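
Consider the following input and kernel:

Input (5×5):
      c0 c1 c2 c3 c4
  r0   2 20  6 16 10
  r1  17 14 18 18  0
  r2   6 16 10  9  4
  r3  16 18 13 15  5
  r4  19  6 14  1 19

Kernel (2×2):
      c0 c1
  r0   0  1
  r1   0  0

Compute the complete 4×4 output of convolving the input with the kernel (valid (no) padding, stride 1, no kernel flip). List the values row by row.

20 6 16 10
14 18 18 0
16 10 9 4
18 13 15 5

Output[0,0]: The receptive field on the input at this output position is [2 20 / 17 14]. Elementwise product with the kernel and sum: 20·1.
Output[0,1]: The receptive field on the input at this output position is [20 6 / 14 18]. Elementwise product with the kernel and sum: 6·1.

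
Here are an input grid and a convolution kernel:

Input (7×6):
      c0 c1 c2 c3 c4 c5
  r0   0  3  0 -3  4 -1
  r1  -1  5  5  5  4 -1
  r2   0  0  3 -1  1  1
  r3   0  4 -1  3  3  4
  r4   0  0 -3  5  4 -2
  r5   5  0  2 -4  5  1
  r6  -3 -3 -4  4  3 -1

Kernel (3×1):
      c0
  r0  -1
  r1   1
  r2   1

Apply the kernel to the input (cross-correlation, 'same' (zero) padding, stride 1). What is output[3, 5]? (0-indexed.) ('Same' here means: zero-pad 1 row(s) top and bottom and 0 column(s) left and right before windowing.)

The receptive field on the zero-padded input at this output position is [1 / 4 / -2]. Elementwise product with the kernel and sum: 1·-1 + 4·1 + -2·1.

1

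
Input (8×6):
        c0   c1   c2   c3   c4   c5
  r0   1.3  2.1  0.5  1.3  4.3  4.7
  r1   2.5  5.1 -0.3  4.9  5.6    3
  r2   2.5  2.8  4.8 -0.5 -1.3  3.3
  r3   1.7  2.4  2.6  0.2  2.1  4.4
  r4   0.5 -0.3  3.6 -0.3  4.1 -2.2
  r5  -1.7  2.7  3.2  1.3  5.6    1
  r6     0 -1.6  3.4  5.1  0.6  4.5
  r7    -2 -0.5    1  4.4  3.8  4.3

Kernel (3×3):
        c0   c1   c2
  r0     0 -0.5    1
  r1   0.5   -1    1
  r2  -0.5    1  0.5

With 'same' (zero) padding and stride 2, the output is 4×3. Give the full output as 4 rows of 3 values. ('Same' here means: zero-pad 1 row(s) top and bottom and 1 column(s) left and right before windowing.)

5.85 1.45 5.7
7.05 2.65 8.75
0.4 -2.65 2.35
-0.3 4.05 8.4

Output[0,0]: The receptive field on the zero-padded input at this output position is [0 0 0 / 0 1.3 2.1 / 0 2.5 5.1]. Elementwise product with the kernel and sum: 0·-0.5 + 0·1 + 0·0.5 + 1.3·-1 + 2.1·1 + 0·-0.5 + 2.5·1 + 5.1·0.5.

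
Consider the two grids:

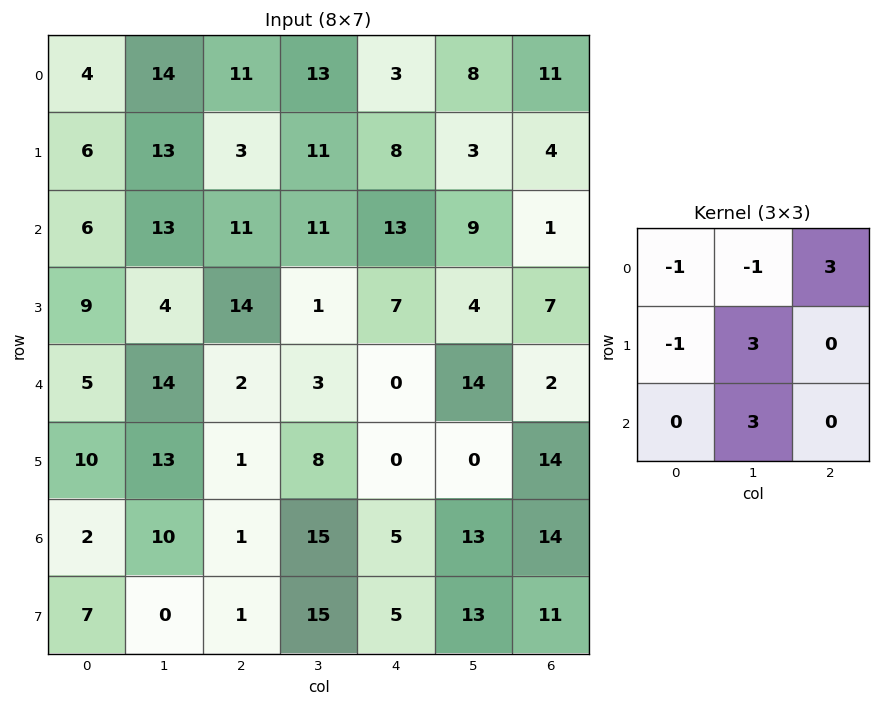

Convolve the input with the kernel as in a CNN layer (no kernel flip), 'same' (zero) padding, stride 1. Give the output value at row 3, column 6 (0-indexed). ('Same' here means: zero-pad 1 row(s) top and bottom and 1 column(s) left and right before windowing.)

The receptive field on the zero-padded input at this output position is [9 1 0 / 4 7 0 / 14 2 0]. Elementwise product with the kernel and sum: 9·-1 + 1·-1 + 0·3 + 4·-1 + 7·3 + 2·3.

13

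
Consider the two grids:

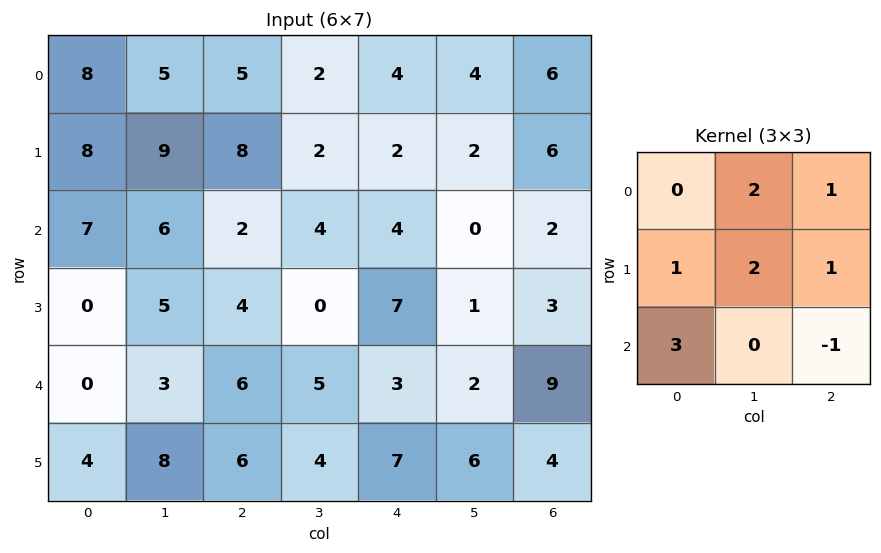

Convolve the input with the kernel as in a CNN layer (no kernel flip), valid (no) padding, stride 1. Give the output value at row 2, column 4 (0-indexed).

The receptive field on the input at this output position is [4 0 2 / 7 1 3 / 3 2 9]. Elementwise product with the kernel and sum: 0·2 + 2·1 + 7·1 + 1·2 + 3·1 + 3·3 + 9·-1.

14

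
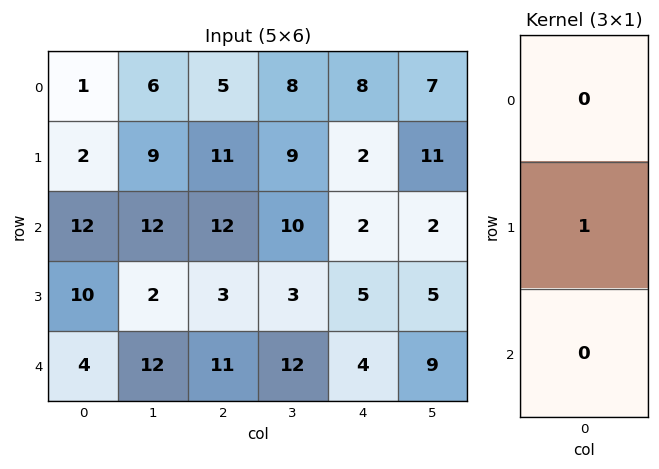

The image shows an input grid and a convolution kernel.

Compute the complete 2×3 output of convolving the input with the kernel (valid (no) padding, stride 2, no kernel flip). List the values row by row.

Output[0,0]: The receptive field on the input at this output position is [1 / 2 / 12]. Elementwise product with the kernel and sum: 2·1.

2 11 2
10 3 5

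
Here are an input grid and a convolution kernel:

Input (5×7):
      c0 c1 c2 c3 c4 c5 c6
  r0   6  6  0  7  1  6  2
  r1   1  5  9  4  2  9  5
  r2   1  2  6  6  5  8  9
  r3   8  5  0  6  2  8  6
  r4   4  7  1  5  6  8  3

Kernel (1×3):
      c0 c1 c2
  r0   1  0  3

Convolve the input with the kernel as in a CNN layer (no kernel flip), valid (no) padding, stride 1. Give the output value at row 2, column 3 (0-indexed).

30

The receptive field on the input at this output position is [6 5 8]. Elementwise product with the kernel and sum: 6·1 + 8·3.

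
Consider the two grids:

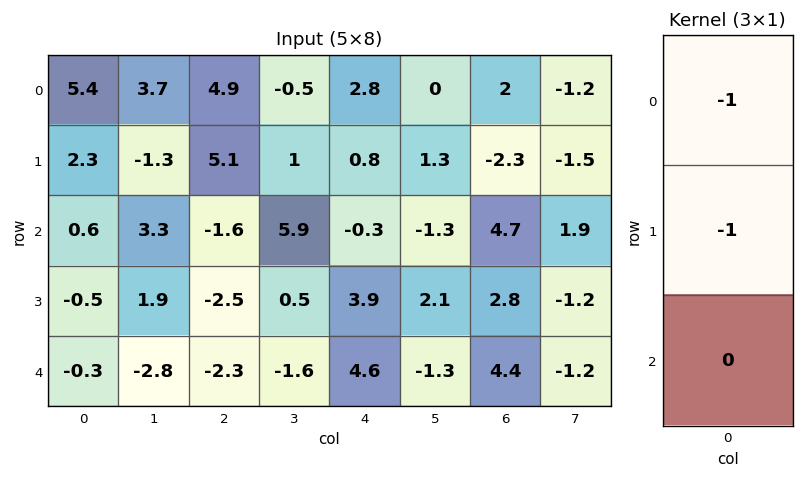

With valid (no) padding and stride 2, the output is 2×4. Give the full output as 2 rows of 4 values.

Output[0,0]: The receptive field on the input at this output position is [5.4 / 2.3 / 0.6]. Elementwise product with the kernel and sum: 5.4·-1 + 2.3·-1.

-7.7 -10 -3.6 0.3
-0.1 4.1 -3.6 -7.5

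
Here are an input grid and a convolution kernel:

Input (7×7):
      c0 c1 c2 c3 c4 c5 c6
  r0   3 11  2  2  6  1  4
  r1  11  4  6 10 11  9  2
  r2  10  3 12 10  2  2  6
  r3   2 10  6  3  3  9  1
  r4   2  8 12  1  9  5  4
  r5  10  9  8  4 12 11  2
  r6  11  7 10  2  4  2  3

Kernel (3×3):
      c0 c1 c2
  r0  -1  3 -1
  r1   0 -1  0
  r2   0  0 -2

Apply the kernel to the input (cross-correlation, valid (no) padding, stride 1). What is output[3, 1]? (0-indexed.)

-15

The receptive field on the input at this output position is [10 6 3 / 8 12 1 / 9 8 4]. Elementwise product with the kernel and sum: 10·-1 + 6·3 + 3·-1 + 12·-1 + 4·-2.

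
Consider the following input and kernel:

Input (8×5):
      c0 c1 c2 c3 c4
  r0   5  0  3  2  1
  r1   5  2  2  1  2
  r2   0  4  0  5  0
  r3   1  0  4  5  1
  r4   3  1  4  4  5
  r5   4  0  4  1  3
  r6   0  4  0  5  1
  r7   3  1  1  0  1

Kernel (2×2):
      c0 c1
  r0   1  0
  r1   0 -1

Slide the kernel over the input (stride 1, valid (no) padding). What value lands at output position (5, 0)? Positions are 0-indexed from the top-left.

The receptive field on the input at this output position is [4 0 / 0 4]. Elementwise product with the kernel and sum: 4·1 + 4·-1.

0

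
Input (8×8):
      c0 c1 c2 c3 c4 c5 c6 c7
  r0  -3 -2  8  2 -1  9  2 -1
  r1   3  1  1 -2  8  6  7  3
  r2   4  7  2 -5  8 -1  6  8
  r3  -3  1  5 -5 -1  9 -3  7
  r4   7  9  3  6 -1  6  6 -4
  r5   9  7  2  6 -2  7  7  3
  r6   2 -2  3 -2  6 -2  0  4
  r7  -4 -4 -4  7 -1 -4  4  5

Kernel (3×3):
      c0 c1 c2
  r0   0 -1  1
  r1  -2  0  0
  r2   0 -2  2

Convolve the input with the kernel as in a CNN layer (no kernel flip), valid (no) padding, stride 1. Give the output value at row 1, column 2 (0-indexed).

The receptive field on the input at this output position is [1 -2 8 / 2 -5 8 / 5 -5 -1]. Elementwise product with the kernel and sum: -2·-1 + 8·1 + 2·-2 + -5·-2 + -1·2.

14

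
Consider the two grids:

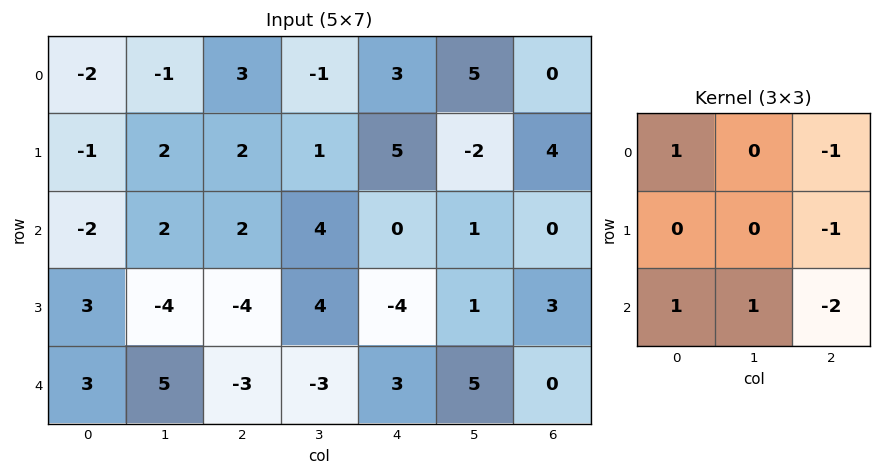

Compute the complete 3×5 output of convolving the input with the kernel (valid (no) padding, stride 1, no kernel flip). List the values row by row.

Output[0,0]: The receptive field on the input at this output position is [-2 -1 3 / -1 2 2 / -2 2 2]. Elementwise product with the kernel and sum: -2·1 + 3·-1 + 2·-1 + -2·1 + 2·1 + 2·-2.

-11 -5 1 -2 0
2 -19 5 0 -8
14 2 -6 -8 5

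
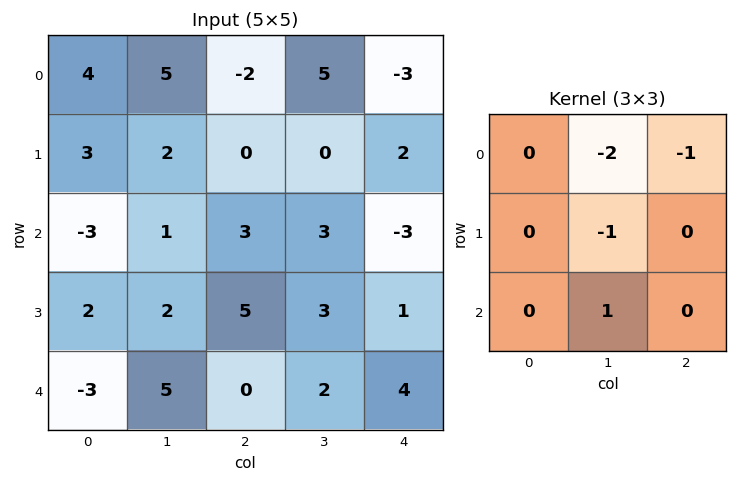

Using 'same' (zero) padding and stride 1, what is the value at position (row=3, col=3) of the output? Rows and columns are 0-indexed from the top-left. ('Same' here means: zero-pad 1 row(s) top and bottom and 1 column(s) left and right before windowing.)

The receptive field on the zero-padded input at this output position is [3 3 -3 / 5 3 1 / 0 2 4]. Elementwise product with the kernel and sum: 3·-2 + -3·-1 + 3·-1 + 2·1.

-4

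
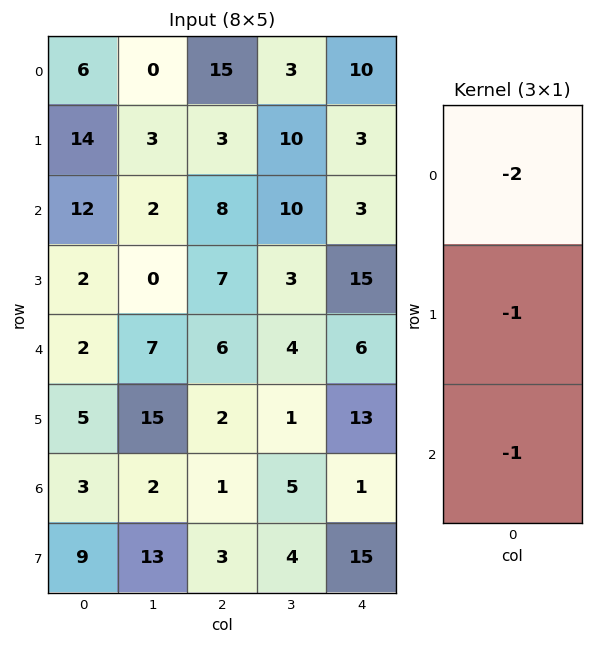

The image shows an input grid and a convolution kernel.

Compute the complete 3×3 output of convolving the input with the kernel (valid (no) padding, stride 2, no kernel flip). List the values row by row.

Output[0,0]: The receptive field on the input at this output position is [6 / 14 / 12]. Elementwise product with the kernel and sum: 6·-2 + 14·-1 + 12·-1.
Output[0,1]: The receptive field on the input at this output position is [15 / 3 / 8]. Elementwise product with the kernel and sum: 15·-2 + 3·-1 + 8·-1.

-38 -41 -26
-28 -29 -27
-12 -15 -26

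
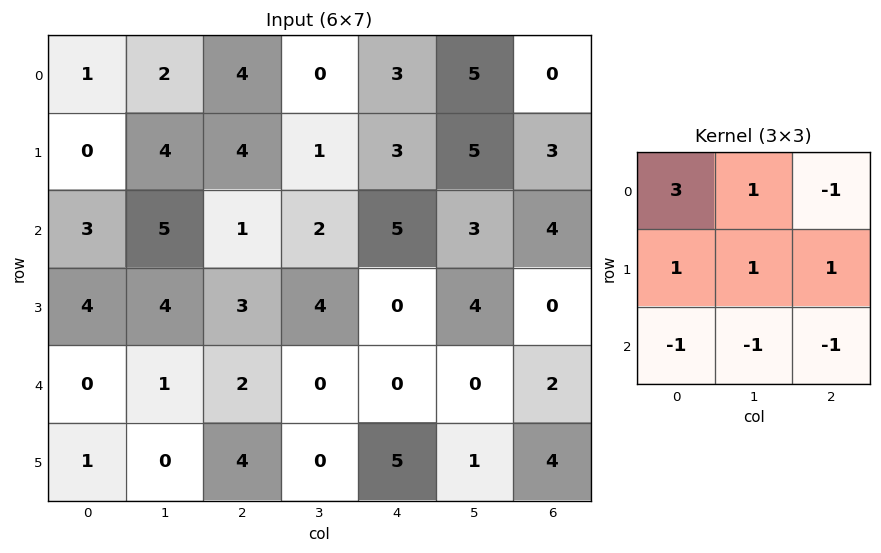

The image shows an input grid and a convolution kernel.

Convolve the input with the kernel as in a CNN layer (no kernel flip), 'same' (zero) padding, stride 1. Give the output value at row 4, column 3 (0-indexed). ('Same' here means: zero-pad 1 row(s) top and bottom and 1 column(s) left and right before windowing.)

The receptive field on the zero-padded input at this output position is [3 4 0 / 2 0 0 / 4 0 5]. Elementwise product with the kernel and sum: 3·3 + 4·1 + 0·-1 + 2·1 + 0·1 + 0·1 + 4·-1 + 0·-1 + 5·-1.

6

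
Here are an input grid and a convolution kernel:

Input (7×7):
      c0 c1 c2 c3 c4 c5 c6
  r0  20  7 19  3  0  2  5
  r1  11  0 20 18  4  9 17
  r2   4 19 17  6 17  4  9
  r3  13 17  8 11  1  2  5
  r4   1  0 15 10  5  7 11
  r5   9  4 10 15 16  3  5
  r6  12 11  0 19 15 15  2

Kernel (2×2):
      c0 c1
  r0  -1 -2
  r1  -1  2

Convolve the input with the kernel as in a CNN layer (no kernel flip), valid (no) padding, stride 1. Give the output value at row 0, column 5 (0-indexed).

The receptive field on the input at this output position is [2 5 / 9 17]. Elementwise product with the kernel and sum: 2·-1 + 5·-2 + 9·-1 + 17·2.

13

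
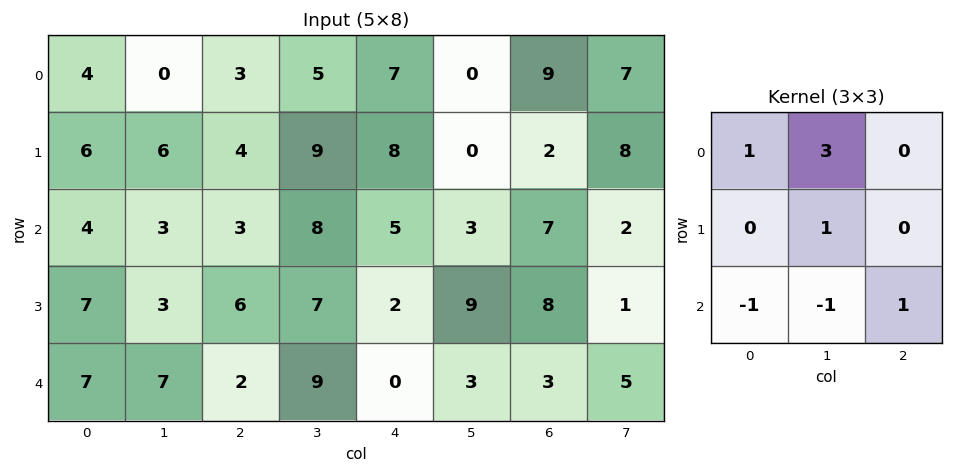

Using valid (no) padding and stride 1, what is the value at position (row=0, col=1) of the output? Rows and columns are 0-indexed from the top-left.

15

The receptive field on the input at this output position is [0 3 5 / 6 4 9 / 3 3 8]. Elementwise product with the kernel and sum: 0·1 + 3·3 + 4·1 + 3·-1 + 3·-1 + 8·1.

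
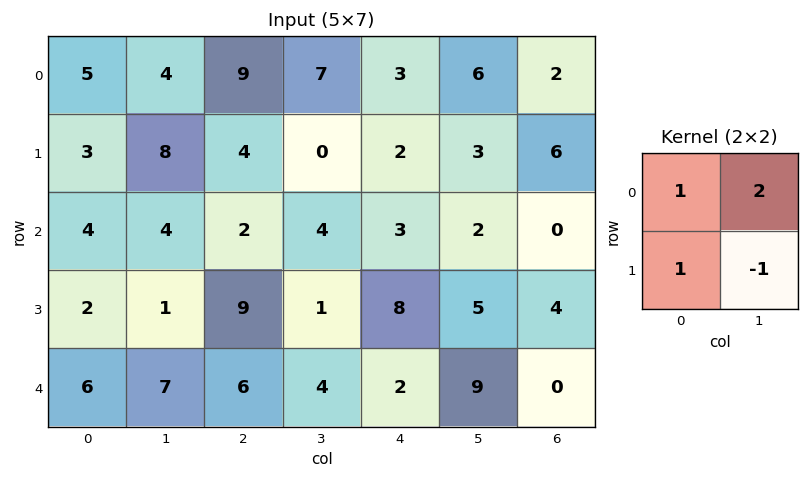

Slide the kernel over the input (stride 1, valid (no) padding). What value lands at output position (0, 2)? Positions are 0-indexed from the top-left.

27

The receptive field on the input at this output position is [9 7 / 4 0]. Elementwise product with the kernel and sum: 9·1 + 7·2 + 4·1 + 0·-1.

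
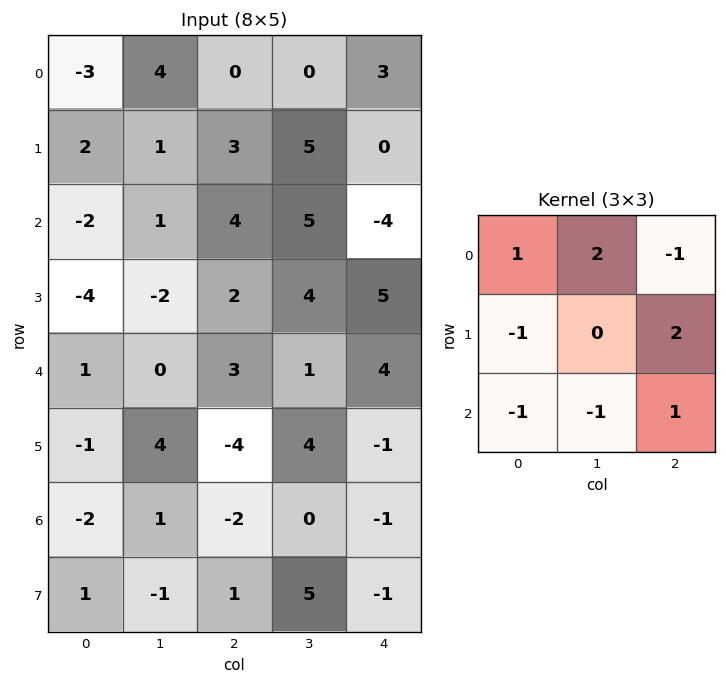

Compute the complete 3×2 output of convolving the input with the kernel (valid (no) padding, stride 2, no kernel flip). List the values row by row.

Output[0,0]: The receptive field on the input at this output position is [-3 4 0 / 2 1 3 / -2 1 4]. Elementwise product with the kernel and sum: -3·1 + 4·2 + 0·-1 + 2·-1 + 3·2 + -2·-1 + 1·-1 + 4·1.
Output[0,1]: The receptive field on the input at this output position is [0 0 3 / 3 5 0 / 4 5 -4]. Elementwise product with the kernel and sum: 0·1 + 0·2 + 3·-1 + 3·-1 + 0·2 + 4·-1 + 5·-1 + -4·1.

14 -19
6 26
-10 4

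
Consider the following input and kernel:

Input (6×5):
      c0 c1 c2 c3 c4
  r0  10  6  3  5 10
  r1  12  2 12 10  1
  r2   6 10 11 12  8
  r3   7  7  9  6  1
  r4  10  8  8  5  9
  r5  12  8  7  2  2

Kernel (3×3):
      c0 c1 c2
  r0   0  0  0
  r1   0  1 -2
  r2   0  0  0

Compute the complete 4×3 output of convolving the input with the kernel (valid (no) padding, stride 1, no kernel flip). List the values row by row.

Output[0,0]: The receptive field on the input at this output position is [10 6 3 / 12 2 12 / 6 10 11]. Elementwise product with the kernel and sum: 2·1 + 12·-2.
Output[0,1]: The receptive field on the input at this output position is [6 3 5 / 2 12 10 / 10 11 12]. Elementwise product with the kernel and sum: 12·1 + 10·-2.

-22 -8 8
-12 -13 -4
-11 -3 4
-8 -2 -13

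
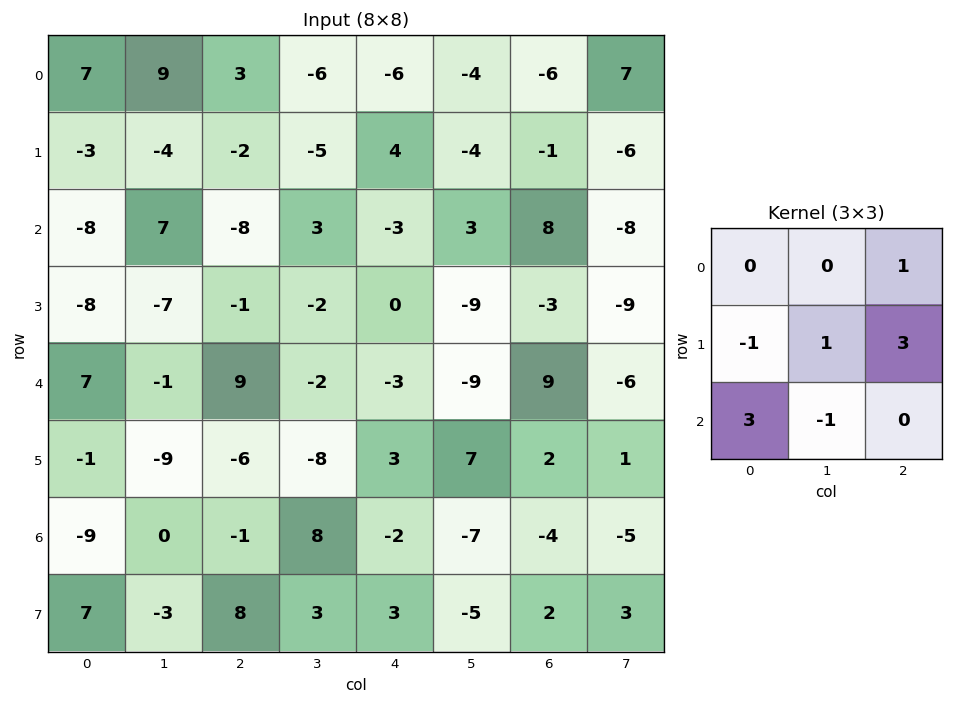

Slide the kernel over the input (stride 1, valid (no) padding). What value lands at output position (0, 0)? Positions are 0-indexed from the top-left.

The receptive field on the input at this output position is [7 9 3 / -3 -4 -2 / -8 7 -8]. Elementwise product with the kernel and sum: 3·1 + -3·-1 + -4·1 + -2·3 + -8·3 + 7·-1.

-35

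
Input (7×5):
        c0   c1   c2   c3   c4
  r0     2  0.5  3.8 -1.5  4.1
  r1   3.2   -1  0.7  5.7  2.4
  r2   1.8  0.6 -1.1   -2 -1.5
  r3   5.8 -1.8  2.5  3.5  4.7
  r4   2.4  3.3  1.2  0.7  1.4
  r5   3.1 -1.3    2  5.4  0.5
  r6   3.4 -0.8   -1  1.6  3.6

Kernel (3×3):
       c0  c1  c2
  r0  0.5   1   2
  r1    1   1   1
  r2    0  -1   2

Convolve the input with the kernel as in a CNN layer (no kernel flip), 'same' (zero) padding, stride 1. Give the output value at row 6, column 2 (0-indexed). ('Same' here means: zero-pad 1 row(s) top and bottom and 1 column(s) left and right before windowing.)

11.95

The receptive field on the zero-padded input at this output position is [-1.3 2 5.4 / -0.8 -1 1.6 / 0 0 0]. Elementwise product with the kernel and sum: -1.3·0.5 + 2·1 + 5.4·2 + -0.8·1 + -1·1 + 1.6·1 + 0·-1 + 0·2.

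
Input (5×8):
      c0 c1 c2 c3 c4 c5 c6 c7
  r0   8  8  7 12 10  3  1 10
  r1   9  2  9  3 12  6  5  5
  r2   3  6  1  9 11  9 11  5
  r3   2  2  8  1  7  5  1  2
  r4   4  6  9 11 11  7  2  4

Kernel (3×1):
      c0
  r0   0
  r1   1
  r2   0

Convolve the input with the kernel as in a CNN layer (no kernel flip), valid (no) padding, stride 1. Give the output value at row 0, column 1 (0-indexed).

The receptive field on the input at this output position is [8 / 2 / 6]. Elementwise product with the kernel and sum: 2·1.

2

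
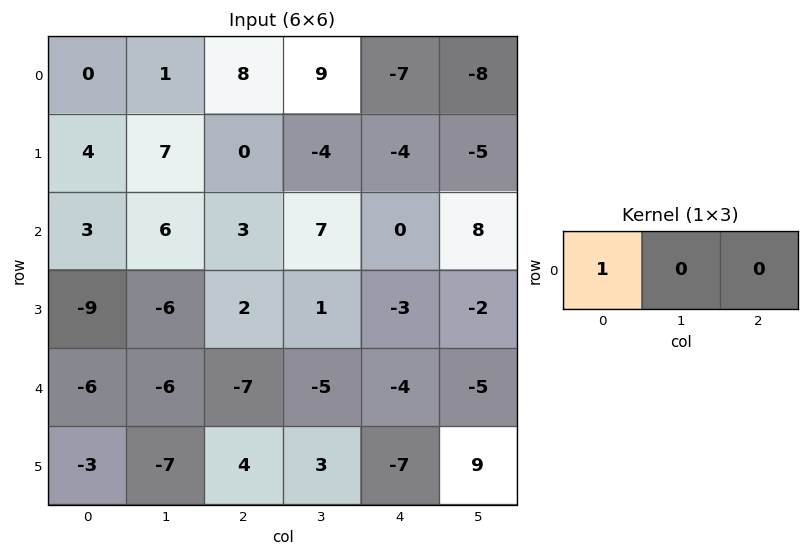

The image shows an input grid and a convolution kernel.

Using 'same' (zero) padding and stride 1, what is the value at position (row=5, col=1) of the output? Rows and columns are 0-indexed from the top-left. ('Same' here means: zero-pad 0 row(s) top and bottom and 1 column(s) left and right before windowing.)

The receptive field on the zero-padded input at this output position is [-3 -7 4]. Elementwise product with the kernel and sum: -3·1.

-3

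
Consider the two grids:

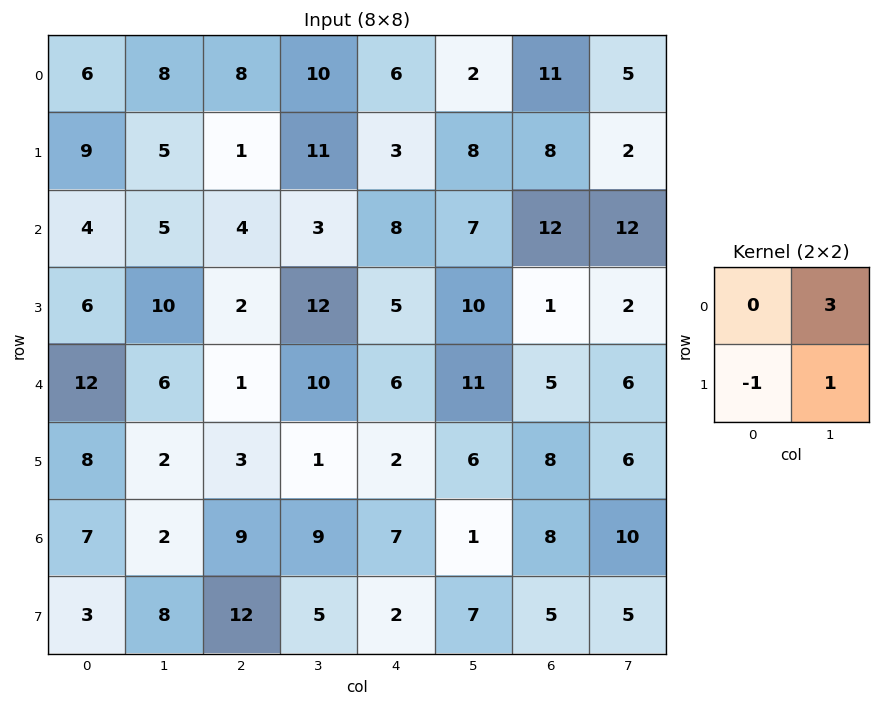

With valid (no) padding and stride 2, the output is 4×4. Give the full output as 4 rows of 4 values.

20 40 11 9
19 19 26 37
12 28 37 16
11 20 8 30

Output[0,0]: The receptive field on the input at this output position is [6 8 / 9 5]. Elementwise product with the kernel and sum: 8·3 + 9·-1 + 5·1.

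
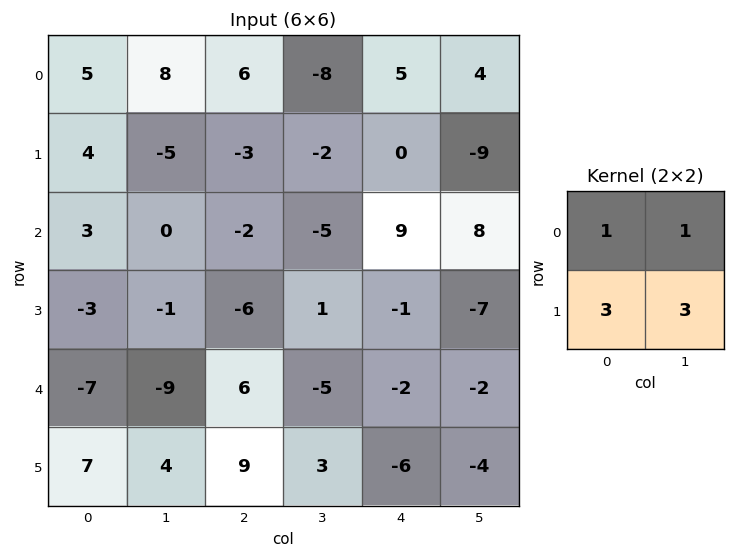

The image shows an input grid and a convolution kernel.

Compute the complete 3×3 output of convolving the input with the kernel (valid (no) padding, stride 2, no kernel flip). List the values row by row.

10 -17 -18
-9 -22 -7
17 37 -34

Output[0,0]: The receptive field on the input at this output position is [5 8 / 4 -5]. Elementwise product with the kernel and sum: 5·1 + 8·1 + 4·3 + -5·3.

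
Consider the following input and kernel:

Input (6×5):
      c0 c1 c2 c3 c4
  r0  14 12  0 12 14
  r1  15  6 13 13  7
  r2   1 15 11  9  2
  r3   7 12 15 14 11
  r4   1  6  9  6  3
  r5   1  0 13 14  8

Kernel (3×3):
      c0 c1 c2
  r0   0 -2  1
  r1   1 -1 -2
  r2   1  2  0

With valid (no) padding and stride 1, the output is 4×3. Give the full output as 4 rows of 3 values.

Output[0,0]: The receptive field on the input at this output position is [14 12 0 / 15 6 13 / 1 15 11]. Elementwise product with the kernel and sum: 12·-2 + 0·1 + 15·1 + 6·-1 + 13·-2 + 1·1 + 15·2.

-10 16 5
-4 15 22
-41 -20 -16
-31 -5 21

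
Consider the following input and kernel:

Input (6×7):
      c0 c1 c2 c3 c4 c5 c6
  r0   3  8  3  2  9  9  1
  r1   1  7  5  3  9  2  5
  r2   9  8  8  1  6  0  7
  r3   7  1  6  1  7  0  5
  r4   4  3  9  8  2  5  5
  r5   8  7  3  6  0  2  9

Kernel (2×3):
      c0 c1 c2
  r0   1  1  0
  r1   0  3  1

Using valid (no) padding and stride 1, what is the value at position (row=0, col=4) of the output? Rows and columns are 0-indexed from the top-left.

The receptive field on the input at this output position is [9 9 1 / 9 2 5]. Elementwise product with the kernel and sum: 9·1 + 9·1 + 2·3 + 5·1.

29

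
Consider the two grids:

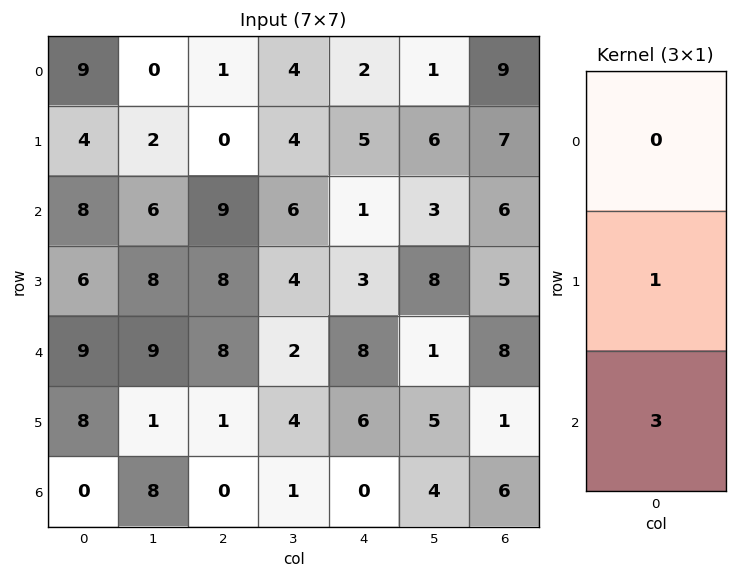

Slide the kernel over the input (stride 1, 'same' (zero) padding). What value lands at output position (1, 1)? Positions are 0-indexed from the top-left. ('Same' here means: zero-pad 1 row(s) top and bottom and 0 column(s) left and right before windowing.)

The receptive field on the zero-padded input at this output position is [0 / 2 / 6]. Elementwise product with the kernel and sum: 2·1 + 6·3.

20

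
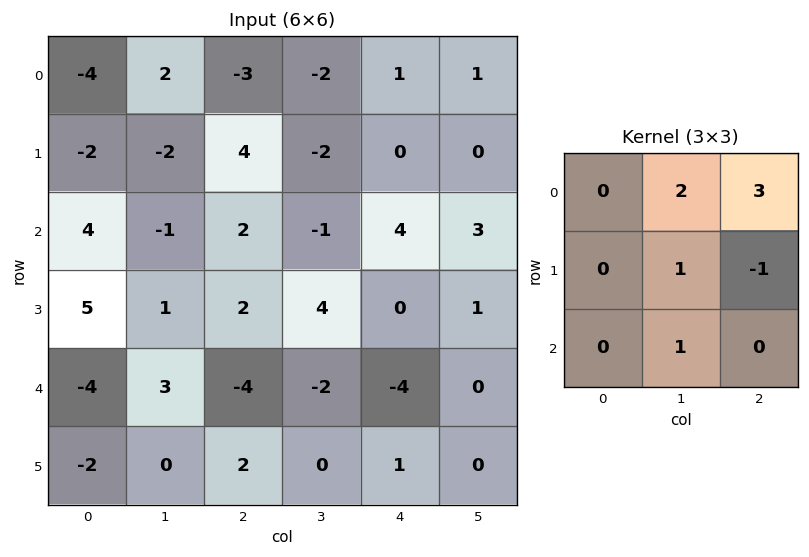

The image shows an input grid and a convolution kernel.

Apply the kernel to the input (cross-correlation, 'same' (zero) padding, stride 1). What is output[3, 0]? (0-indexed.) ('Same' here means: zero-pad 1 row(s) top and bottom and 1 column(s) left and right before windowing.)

The receptive field on the zero-padded input at this output position is [0 4 -1 / 0 5 1 / 0 -4 3]. Elementwise product with the kernel and sum: 4·2 + -1·3 + 5·1 + 1·-1 + -4·1.

5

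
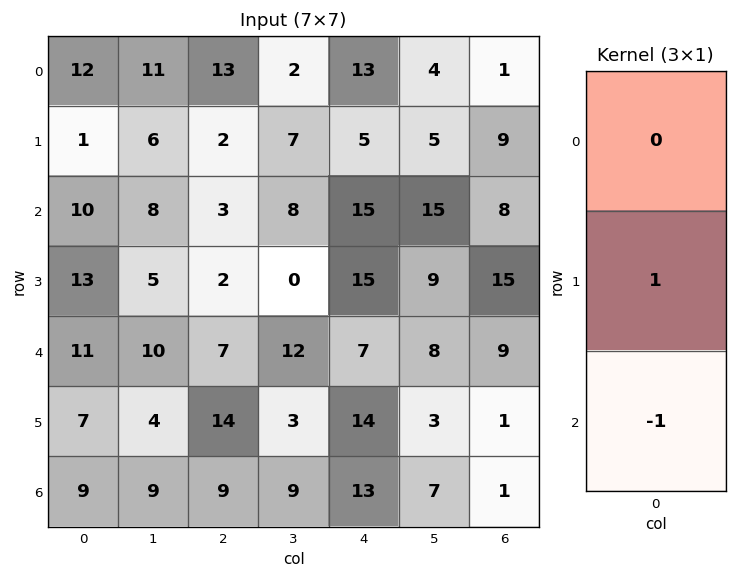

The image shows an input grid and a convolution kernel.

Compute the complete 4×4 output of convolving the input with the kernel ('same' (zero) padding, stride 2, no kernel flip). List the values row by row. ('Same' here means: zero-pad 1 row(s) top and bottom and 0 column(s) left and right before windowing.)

11 11 8 -8
-3 1 0 -7
4 -7 -7 8
9 9 13 1

Output[0,0]: The receptive field on the zero-padded input at this output position is [0 / 12 / 1]. Elementwise product with the kernel and sum: 12·1 + 1·-1.
Output[0,1]: The receptive field on the zero-padded input at this output position is [0 / 13 / 2]. Elementwise product with the kernel and sum: 13·1 + 2·-1.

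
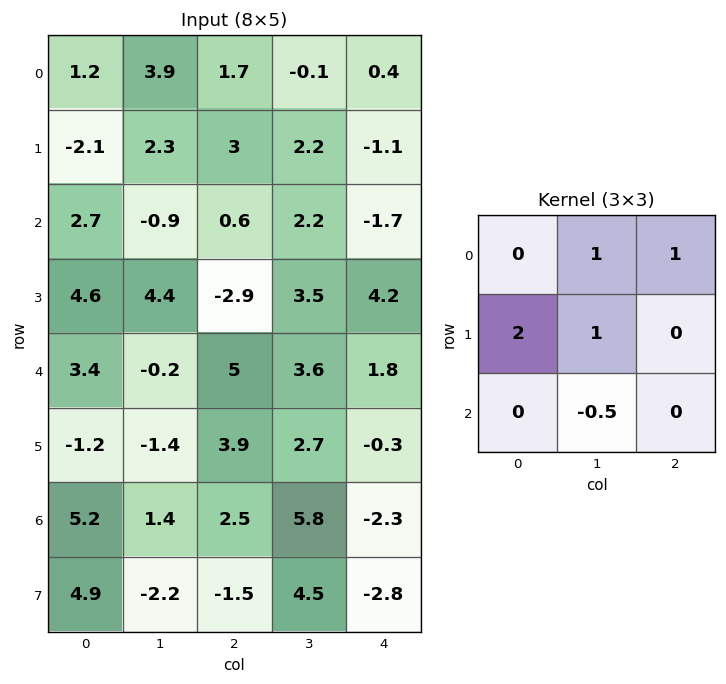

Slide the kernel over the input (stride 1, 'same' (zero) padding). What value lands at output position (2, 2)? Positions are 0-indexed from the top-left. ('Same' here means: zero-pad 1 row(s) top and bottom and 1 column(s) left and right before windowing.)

5.45

The receptive field on the zero-padded input at this output position is [2.3 3 2.2 / -0.9 0.6 2.2 / 4.4 -2.9 3.5]. Elementwise product with the kernel and sum: 3·1 + 2.2·1 + -0.9·2 + 0.6·1 + -2.9·-0.5.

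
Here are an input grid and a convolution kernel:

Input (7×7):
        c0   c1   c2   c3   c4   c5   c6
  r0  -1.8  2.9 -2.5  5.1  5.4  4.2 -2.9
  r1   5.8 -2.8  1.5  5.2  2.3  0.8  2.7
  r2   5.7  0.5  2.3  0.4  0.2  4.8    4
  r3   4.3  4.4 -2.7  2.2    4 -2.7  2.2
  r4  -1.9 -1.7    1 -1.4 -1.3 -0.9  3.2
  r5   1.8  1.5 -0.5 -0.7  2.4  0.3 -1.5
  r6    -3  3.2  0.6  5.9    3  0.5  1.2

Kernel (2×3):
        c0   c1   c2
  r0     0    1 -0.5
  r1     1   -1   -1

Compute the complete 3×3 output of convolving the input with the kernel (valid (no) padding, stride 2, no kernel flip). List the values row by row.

Output[0,0]: The receptive field on the input at this output position is [-1.8 2.9 -2.5 / 5.8 -2.8 1.5]. Elementwise product with the kernel and sum: 2.9·1 + -2.5·-0.5 + 5.8·1 + -2.8·-1 + 1.5·-1.
Output[0,1]: The receptive field on the input at this output position is [-2.5 5.1 5.4 / 1.5 5.2 2.3]. Elementwise product with the kernel and sum: 5.1·1 + 5.4·-0.5 + 1.5·1 + 5.2·-1 + 2.3·-1.

11.25 -3.6 4.45
1.95 -8.6 7.3
-1.4 -2.95 1.1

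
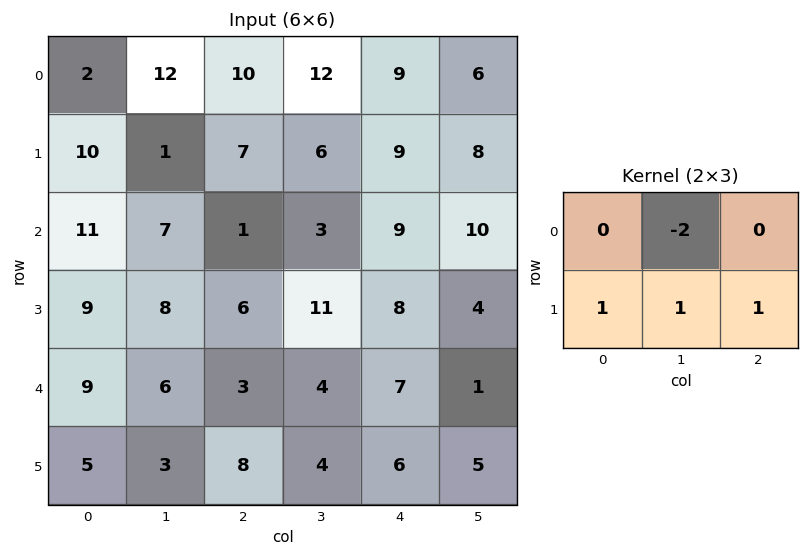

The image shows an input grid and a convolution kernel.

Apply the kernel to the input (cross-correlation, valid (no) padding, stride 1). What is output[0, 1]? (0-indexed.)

-6

The receptive field on the input at this output position is [12 10 12 / 1 7 6]. Elementwise product with the kernel and sum: 10·-2 + 1·1 + 7·1 + 6·1.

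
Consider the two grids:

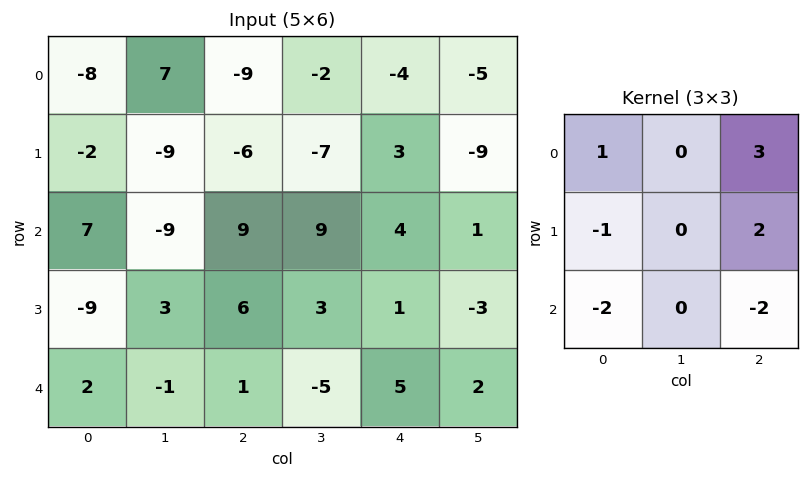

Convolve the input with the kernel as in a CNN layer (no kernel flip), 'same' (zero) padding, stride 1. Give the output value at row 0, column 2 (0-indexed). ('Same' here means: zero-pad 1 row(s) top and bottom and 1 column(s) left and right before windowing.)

The receptive field on the zero-padded input at this output position is [0 0 0 / 7 -9 -2 / -9 -6 -7]. Elementwise product with the kernel and sum: 0·1 + 0·3 + 7·-1 + -2·2 + -9·-2 + -7·-2.

21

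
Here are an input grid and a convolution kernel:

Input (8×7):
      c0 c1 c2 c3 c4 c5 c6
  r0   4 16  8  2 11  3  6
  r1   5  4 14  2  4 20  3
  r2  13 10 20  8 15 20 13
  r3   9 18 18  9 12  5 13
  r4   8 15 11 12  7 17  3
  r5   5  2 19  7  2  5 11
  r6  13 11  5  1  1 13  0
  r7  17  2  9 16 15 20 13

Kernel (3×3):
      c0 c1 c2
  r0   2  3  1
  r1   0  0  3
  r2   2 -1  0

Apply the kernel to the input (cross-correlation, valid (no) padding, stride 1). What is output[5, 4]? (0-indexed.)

The receptive field on the input at this output position is [2 5 11 / 1 13 0 / 15 20 13]. Elementwise product with the kernel and sum: 2·2 + 5·3 + 11·1 + 0·3 + 15·2 + 20·-1.

40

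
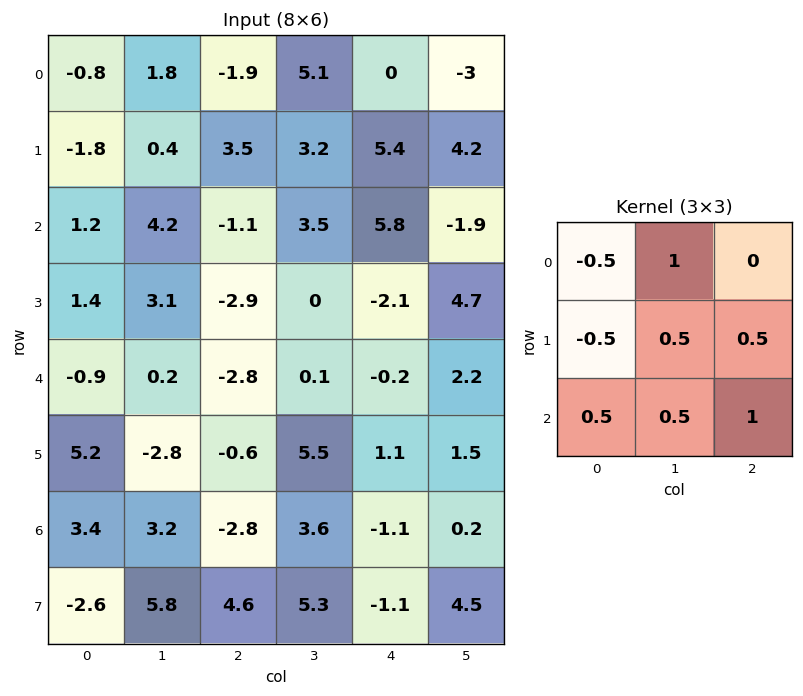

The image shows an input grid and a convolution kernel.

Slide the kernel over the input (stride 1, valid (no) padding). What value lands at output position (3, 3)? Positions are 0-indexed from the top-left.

The receptive field on the input at this output position is [0 -2.1 4.7 / 0.1 -0.2 2.2 / 5.5 1.1 1.5]. Elementwise product with the kernel and sum: 0·-0.5 + -2.1·1 + 0.1·-0.5 + -0.2·0.5 + 2.2·0.5 + 5.5·0.5 + 1.1·0.5 + 1.5·1.

3.65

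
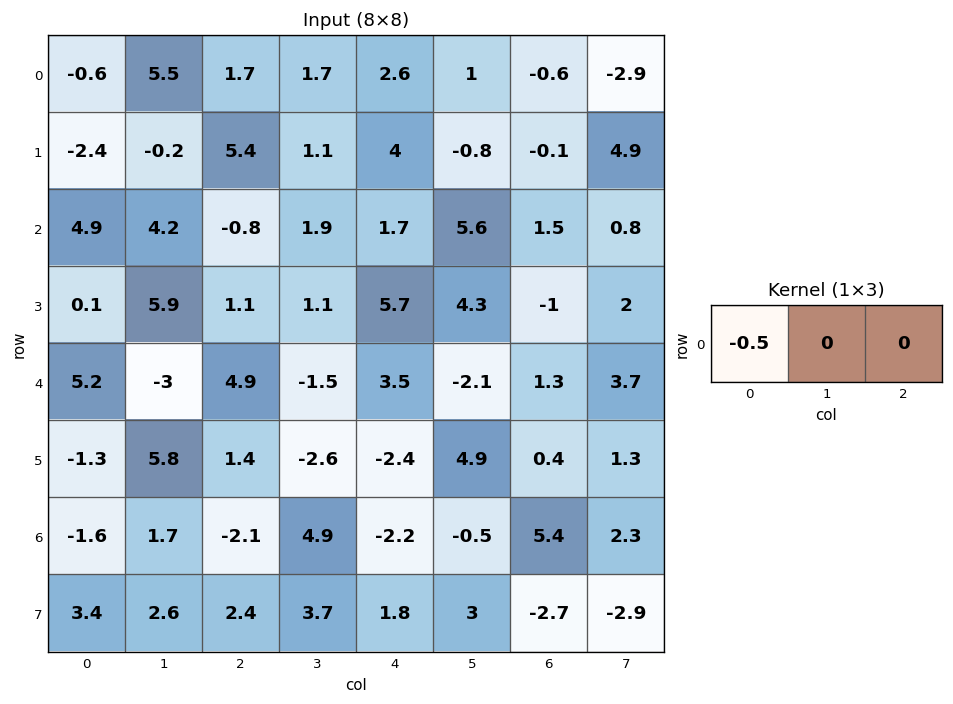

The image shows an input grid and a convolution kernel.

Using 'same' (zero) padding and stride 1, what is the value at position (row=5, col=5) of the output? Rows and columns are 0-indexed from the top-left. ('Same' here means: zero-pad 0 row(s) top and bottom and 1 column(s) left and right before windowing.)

The receptive field on the zero-padded input at this output position is [-2.4 4.9 0.4]. Elementwise product with the kernel and sum: -2.4·-0.5.

1.2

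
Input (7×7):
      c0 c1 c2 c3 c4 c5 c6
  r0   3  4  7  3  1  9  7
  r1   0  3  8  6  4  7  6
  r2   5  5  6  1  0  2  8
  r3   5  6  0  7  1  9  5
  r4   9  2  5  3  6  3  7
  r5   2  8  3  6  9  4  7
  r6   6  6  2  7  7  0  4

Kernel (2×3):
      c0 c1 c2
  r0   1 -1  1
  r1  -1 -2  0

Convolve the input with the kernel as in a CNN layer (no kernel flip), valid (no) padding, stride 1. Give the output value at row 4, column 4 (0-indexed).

The receptive field on the input at this output position is [6 3 7 / 9 4 7]. Elementwise product with the kernel and sum: 6·1 + 3·-1 + 7·1 + 9·-1 + 4·-2.

-7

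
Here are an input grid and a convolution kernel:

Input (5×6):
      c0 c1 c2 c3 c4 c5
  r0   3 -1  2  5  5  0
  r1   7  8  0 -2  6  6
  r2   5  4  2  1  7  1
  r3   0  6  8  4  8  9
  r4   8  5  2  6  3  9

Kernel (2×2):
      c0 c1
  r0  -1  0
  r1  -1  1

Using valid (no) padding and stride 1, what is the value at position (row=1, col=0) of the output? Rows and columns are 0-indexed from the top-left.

The receptive field on the input at this output position is [7 8 / 5 4]. Elementwise product with the kernel and sum: 7·-1 + 5·-1 + 4·1.

-8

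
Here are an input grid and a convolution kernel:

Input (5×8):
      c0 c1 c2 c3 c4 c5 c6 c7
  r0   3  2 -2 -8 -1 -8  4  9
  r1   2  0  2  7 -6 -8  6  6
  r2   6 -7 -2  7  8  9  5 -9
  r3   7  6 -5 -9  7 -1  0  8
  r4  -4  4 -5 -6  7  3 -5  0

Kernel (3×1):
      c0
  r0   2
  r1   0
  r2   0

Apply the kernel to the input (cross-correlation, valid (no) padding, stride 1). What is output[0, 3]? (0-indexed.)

The receptive field on the input at this output position is [-8 / 7 / 7]. Elementwise product with the kernel and sum: -8·2.

-16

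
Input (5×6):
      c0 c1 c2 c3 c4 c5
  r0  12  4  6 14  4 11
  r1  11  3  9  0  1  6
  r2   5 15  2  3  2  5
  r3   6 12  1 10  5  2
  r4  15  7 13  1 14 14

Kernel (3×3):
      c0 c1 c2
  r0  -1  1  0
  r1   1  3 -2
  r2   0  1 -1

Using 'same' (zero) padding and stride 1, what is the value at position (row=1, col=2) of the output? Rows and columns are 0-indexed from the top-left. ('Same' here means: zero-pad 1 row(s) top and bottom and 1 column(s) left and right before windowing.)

31

The receptive field on the zero-padded input at this output position is [4 6 14 / 3 9 0 / 15 2 3]. Elementwise product with the kernel and sum: 4·-1 + 6·1 + 3·1 + 9·3 + 0·-2 + 2·1 + 3·-1.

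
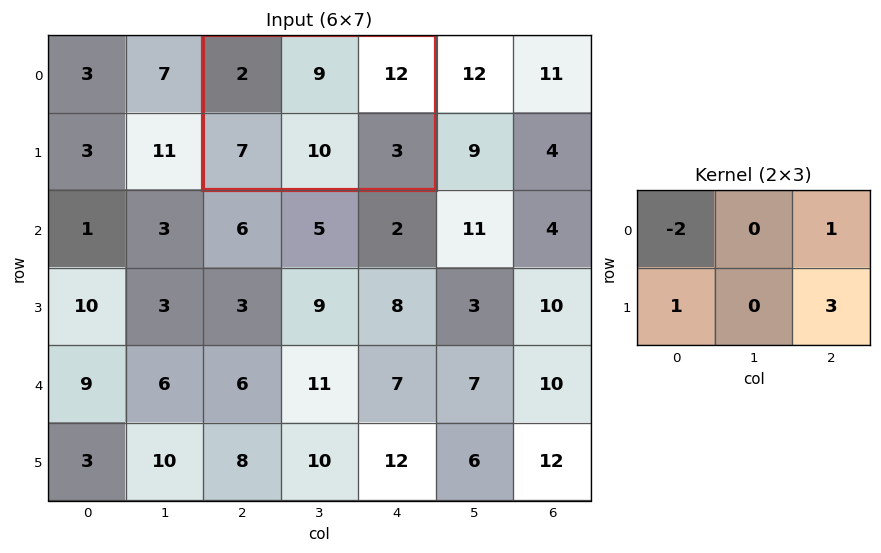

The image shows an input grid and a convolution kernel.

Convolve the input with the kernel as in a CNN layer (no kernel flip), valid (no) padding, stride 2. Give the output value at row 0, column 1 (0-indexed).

24

The receptive field on the input at this output position is [2 9 12 / 7 10 3]. Elementwise product with the kernel and sum: 2·-2 + 12·1 + 7·1 + 3·3.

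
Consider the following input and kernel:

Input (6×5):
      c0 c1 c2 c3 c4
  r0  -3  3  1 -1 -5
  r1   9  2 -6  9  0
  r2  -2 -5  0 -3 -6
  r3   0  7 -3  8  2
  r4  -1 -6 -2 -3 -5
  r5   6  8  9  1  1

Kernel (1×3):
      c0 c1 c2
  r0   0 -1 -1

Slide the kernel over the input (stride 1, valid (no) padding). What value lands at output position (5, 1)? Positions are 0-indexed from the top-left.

The receptive field on the input at this output position is [8 9 1]. Elementwise product with the kernel and sum: 9·-1 + 1·-1.

-10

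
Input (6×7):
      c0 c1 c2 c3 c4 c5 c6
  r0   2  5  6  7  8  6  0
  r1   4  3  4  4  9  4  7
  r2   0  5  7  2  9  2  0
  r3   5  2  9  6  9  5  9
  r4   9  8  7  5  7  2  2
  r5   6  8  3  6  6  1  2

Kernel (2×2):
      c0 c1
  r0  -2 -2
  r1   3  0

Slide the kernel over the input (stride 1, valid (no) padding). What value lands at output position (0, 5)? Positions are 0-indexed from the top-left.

The receptive field on the input at this output position is [6 0 / 4 7]. Elementwise product with the kernel and sum: 6·-2 + 0·-2 + 4·3.

0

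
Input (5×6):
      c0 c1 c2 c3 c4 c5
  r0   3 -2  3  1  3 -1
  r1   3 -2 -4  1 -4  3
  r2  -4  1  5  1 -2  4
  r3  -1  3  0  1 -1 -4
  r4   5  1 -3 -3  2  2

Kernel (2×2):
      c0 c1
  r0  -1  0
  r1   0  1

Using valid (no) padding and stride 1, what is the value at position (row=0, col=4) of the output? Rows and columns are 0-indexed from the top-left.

0

The receptive field on the input at this output position is [3 -1 / -4 3]. Elementwise product with the kernel and sum: 3·-1 + 3·1.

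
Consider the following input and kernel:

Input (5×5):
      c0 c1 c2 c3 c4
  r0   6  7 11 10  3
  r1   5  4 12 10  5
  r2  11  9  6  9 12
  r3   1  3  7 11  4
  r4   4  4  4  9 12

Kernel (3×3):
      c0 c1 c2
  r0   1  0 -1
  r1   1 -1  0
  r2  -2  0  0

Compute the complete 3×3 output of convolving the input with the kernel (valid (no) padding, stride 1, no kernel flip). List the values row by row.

Output[0,0]: The receptive field on the input at this output position is [6 7 11 / 5 4 12 / 11 9 6]. Elementwise product with the kernel and sum: 6·1 + 11·-1 + 5·1 + 4·-1 + 11·-2.

-26 -29 -2
-7 -9 -10
-5 -12 -18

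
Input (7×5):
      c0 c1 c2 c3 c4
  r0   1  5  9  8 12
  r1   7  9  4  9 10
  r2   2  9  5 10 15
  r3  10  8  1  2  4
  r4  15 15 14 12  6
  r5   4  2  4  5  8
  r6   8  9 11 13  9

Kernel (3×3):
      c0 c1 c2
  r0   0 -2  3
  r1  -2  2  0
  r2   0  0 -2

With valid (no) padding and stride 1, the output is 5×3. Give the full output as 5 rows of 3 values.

11 -24 0
6 7 14
-35 -18 15
-21 -8 -12
-14 -14 -22

Output[0,0]: The receptive field on the input at this output position is [1 5 9 / 7 9 4 / 2 9 5]. Elementwise product with the kernel and sum: 5·-2 + 9·3 + 7·-2 + 9·2 + 5·-2.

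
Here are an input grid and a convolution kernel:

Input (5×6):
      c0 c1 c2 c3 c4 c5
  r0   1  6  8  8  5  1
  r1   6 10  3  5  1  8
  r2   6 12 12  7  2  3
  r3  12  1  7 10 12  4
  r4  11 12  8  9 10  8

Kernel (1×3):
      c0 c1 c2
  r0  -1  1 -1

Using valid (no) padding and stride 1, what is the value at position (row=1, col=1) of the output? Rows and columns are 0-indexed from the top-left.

The receptive field on the input at this output position is [10 3 5]. Elementwise product with the kernel and sum: 10·-1 + 3·1 + 5·-1.

-12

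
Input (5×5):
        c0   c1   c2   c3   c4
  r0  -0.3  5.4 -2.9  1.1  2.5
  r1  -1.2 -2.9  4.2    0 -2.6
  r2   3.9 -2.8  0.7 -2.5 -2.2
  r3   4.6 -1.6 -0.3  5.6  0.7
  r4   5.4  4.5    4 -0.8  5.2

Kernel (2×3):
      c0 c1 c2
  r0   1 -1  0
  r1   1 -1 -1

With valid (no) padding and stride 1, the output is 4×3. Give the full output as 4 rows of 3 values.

Output[0,0]: The receptive field on the input at this output position is [-0.3 5.4 -2.9 / -1.2 -2.9 4.2]. Elementwise product with the kernel and sum: -0.3·1 + 5.4·-1 + -1.2·1 + -2.9·-1 + 4.2·-1.
Output[0,1]: The receptive field on the input at this output position is [5.4 -2.9 1.1 / -2.9 4.2 0]. Elementwise product with the kernel and sum: 5.4·1 + -2.9·-1 + -2.9·1 + 4.2·-1 + 0·-1.

-8.2 1.2 2.8
7.7 -8.1 9.6
13.2 -10.4 -3.4
3.1 0 -6.3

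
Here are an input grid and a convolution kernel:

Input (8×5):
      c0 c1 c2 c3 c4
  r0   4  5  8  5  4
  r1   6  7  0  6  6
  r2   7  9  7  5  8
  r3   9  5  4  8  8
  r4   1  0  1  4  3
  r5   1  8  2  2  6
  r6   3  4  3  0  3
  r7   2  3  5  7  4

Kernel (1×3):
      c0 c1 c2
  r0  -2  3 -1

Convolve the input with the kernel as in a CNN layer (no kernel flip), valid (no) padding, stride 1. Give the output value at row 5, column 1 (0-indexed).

-12

The receptive field on the input at this output position is [8 2 2]. Elementwise product with the kernel and sum: 8·-2 + 2·3 + 2·-1.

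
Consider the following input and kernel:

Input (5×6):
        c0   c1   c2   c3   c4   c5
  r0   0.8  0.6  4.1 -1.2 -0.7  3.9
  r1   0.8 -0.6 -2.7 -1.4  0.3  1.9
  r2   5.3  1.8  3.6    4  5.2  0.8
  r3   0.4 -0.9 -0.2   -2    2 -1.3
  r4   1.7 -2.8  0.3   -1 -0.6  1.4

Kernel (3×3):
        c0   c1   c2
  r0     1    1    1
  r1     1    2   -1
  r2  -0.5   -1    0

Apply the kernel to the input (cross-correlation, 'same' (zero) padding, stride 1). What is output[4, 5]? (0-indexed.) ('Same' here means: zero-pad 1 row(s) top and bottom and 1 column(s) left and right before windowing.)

2.9

The receptive field on the zero-padded input at this output position is [2 -1.3 0 / -0.6 1.4 0 / 0 0 0]. Elementwise product with the kernel and sum: 2·1 + -1.3·1 + 0·1 + -0.6·1 + 1.4·2 + 0·-1 + 0·-0.5 + 0·-1.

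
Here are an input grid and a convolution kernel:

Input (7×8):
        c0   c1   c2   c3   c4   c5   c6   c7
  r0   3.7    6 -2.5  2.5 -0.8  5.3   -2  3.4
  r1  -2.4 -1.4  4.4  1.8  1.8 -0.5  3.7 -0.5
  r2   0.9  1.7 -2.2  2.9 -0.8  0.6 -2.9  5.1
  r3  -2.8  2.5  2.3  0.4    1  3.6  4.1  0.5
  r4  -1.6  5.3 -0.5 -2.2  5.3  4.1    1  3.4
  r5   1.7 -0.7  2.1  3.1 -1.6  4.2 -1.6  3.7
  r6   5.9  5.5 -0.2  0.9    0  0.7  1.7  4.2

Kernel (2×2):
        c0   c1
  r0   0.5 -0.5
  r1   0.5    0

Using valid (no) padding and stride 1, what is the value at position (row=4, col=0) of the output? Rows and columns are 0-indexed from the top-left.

The receptive field on the input at this output position is [-1.6 5.3 / 1.7 -0.7]. Elementwise product with the kernel and sum: -1.6·0.5 + 5.3·-0.5 + 1.7·0.5.

-2.6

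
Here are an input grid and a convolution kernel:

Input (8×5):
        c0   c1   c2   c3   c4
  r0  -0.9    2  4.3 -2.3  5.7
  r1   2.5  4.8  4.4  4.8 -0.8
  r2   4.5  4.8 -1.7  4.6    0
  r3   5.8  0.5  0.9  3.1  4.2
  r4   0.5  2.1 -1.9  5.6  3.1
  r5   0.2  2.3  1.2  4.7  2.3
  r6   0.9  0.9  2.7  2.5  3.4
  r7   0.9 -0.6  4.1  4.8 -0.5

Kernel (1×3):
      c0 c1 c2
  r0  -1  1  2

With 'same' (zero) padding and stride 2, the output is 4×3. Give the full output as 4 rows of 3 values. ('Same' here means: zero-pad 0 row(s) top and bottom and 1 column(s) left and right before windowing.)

Output[0,0]: The receptive field on the zero-padded input at this output position is [0 -0.9 2]. Elementwise product with the kernel and sum: 0·-1 + -0.9·1 + 2·2.
Output[0,1]: The receptive field on the zero-padded input at this output position is [2 4.3 -2.3]. Elementwise product with the kernel and sum: 2·-1 + 4.3·1 + -2.3·2.

3.1 -2.3 8
14.1 2.7 -4.6
4.7 7.2 -2.5
2.7 6.8 0.9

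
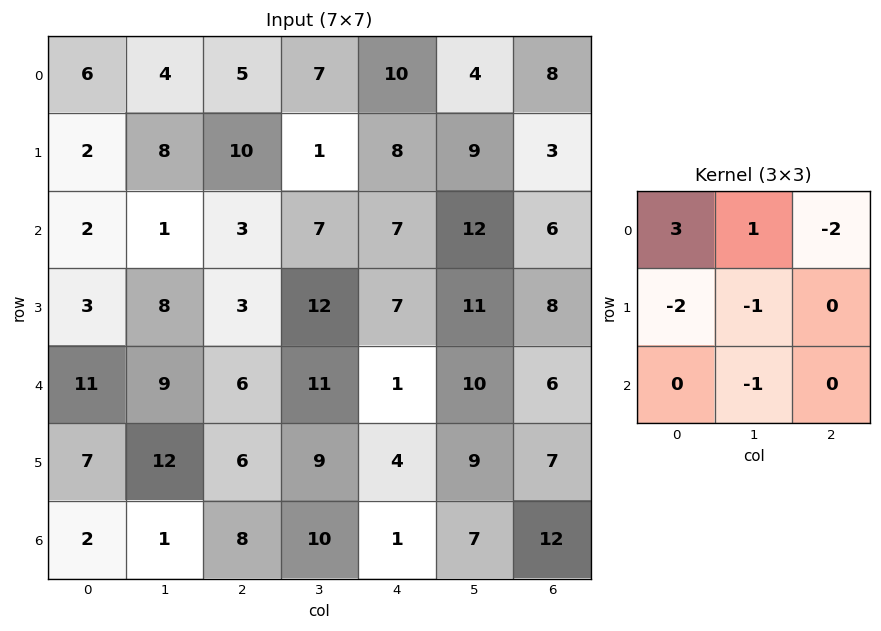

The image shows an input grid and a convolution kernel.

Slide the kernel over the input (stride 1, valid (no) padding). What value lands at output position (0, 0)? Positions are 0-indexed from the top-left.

The receptive field on the input at this output position is [6 4 5 / 2 8 10 / 2 1 3]. Elementwise product with the kernel and sum: 6·3 + 4·1 + 5·-2 + 2·-2 + 8·-1 + 1·-1.

-1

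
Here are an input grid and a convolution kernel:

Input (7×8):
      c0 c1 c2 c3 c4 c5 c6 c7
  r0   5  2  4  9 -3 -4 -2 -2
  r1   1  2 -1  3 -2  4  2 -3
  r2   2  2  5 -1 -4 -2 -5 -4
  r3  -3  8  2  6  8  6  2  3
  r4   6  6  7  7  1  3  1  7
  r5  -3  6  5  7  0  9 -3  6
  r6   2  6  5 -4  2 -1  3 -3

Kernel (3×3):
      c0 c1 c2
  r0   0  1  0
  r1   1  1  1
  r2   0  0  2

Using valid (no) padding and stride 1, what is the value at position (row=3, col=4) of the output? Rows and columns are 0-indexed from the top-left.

5

The receptive field on the input at this output position is [8 6 2 / 1 3 1 / 0 9 -3]. Elementwise product with the kernel and sum: 6·1 + 1·1 + 3·1 + 1·1 + -3·2.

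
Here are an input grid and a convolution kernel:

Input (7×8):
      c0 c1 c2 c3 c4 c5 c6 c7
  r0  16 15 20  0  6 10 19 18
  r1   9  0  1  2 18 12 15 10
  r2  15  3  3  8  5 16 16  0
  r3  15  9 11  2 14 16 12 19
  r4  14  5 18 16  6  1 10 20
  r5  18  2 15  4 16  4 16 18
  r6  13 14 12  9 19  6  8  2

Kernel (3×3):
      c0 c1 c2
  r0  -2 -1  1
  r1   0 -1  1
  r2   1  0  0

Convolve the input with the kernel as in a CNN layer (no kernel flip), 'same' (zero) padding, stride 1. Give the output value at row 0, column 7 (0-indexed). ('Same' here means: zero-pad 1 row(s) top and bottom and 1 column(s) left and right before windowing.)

The receptive field on the zero-padded input at this output position is [0 0 0 / 19 18 0 / 15 10 0]. Elementwise product with the kernel and sum: 0·-2 + 0·-1 + 0·1 + 18·-1 + 0·1 + 15·1.

-3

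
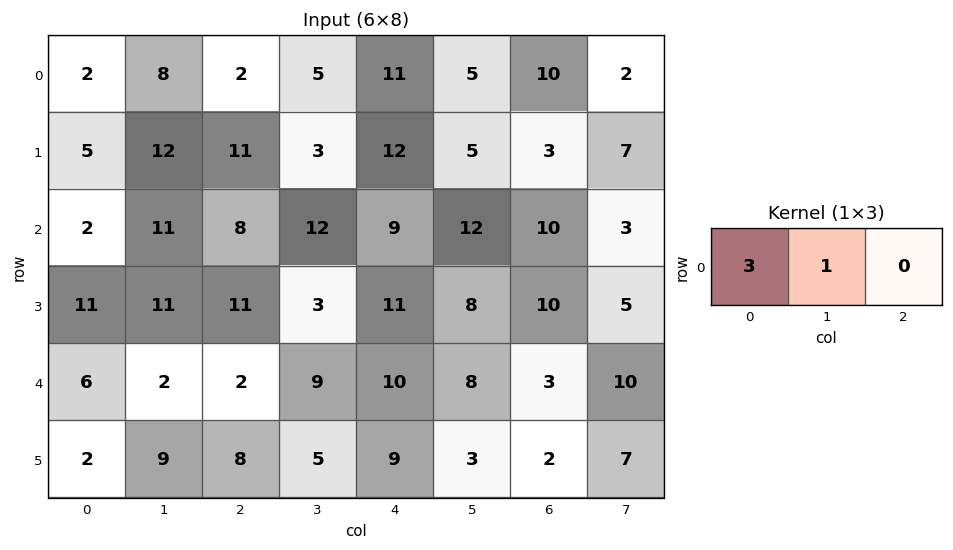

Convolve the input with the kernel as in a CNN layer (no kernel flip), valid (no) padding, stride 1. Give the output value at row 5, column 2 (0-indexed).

29

The receptive field on the input at this output position is [8 5 9]. Elementwise product with the kernel and sum: 8·3 + 5·1.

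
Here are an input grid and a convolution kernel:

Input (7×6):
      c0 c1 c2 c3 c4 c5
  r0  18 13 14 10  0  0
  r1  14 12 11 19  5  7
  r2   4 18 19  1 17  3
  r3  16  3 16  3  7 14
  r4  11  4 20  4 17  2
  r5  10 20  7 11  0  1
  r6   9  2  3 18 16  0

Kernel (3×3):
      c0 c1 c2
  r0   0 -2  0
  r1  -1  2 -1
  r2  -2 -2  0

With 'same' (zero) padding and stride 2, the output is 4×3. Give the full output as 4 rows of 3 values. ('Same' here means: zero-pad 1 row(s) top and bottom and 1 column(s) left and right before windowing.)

Output[0,0]: The receptive field on the zero-padded input at this output position is [0 0 0 / 0 18 13 / 0 14 12]. Elementwise product with the kernel and sum: 0·-2 + 0·-1 + 18·2 + 13·-1 + 0·-2 + 14·-2.
Output[0,1]: The receptive field on the zero-padded input at this output position is [0 0 0 / 13 14 10 / 12 11 19]. Elementwise product with the kernel and sum: 0·-2 + 13·-1 + 14·2 + 10·-1 + 12·-2 + 11·-2.

-5 -41 -58
-70 -41 0
-34 -54 -8
-4 -28 14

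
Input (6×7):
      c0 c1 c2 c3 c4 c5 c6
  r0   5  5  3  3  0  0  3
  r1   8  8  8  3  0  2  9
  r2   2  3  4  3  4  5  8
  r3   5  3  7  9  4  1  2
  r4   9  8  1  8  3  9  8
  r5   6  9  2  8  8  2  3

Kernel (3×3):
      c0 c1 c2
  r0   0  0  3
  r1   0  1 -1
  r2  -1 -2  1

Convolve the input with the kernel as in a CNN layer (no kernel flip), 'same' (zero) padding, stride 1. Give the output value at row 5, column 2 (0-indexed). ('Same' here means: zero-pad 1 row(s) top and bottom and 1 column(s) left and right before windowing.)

The receptive field on the zero-padded input at this output position is [8 1 8 / 9 2 8 / 0 0 0]. Elementwise product with the kernel and sum: 8·3 + 2·1 + 8·-1 + 0·-1 + 0·-2 + 0·1.

18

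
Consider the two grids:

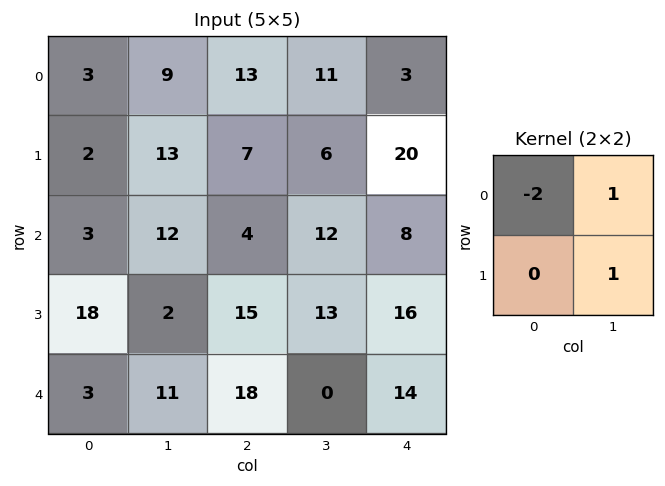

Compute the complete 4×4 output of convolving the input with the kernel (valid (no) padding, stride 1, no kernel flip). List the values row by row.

16 2 -9 1
21 -15 4 16
8 -5 17 0
-23 29 -17 4

Output[0,0]: The receptive field on the input at this output position is [3 9 / 2 13]. Elementwise product with the kernel and sum: 3·-2 + 9·1 + 13·1.
Output[0,1]: The receptive field on the input at this output position is [9 13 / 13 7]. Elementwise product with the kernel and sum: 9·-2 + 13·1 + 7·1.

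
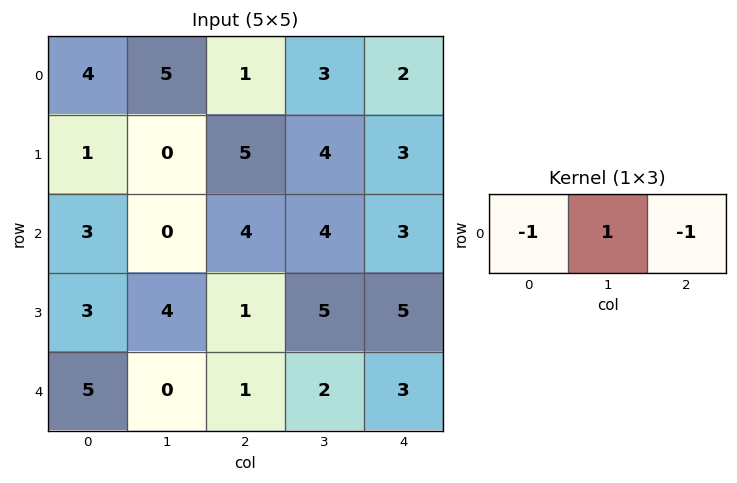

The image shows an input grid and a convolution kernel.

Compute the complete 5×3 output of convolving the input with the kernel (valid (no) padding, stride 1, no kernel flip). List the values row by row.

Output[0,0]: The receptive field on the input at this output position is [4 5 1]. Elementwise product with the kernel and sum: 4·-1 + 5·1 + 1·-1.

0 -7 0
-6 1 -4
-7 0 -3
0 -8 -1
-6 -1 -2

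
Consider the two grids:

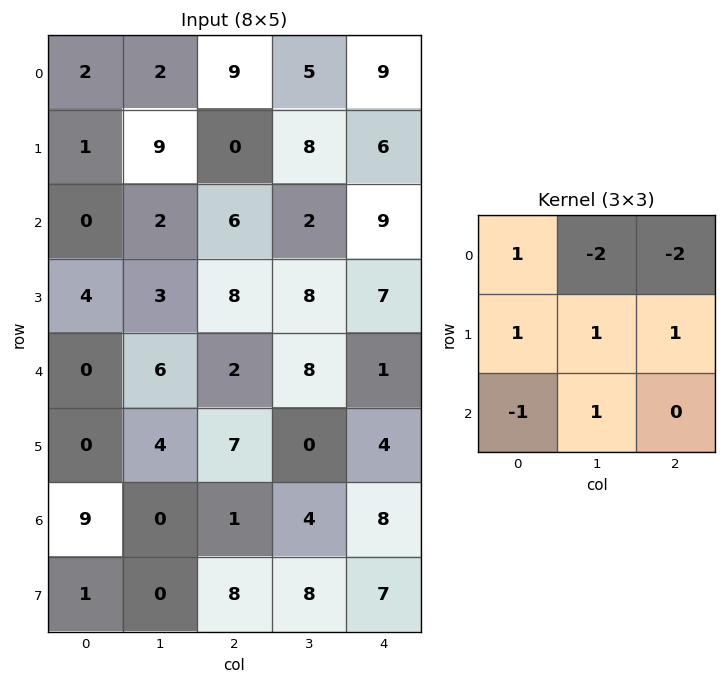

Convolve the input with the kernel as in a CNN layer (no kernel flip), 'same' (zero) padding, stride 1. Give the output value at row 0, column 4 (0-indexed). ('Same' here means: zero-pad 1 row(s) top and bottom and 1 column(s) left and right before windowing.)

The receptive field on the zero-padded input at this output position is [0 0 0 / 5 9 0 / 8 6 0]. Elementwise product with the kernel and sum: 0·1 + 0·-2 + 0·-2 + 5·1 + 9·1 + 0·1 + 8·-1 + 6·1.

12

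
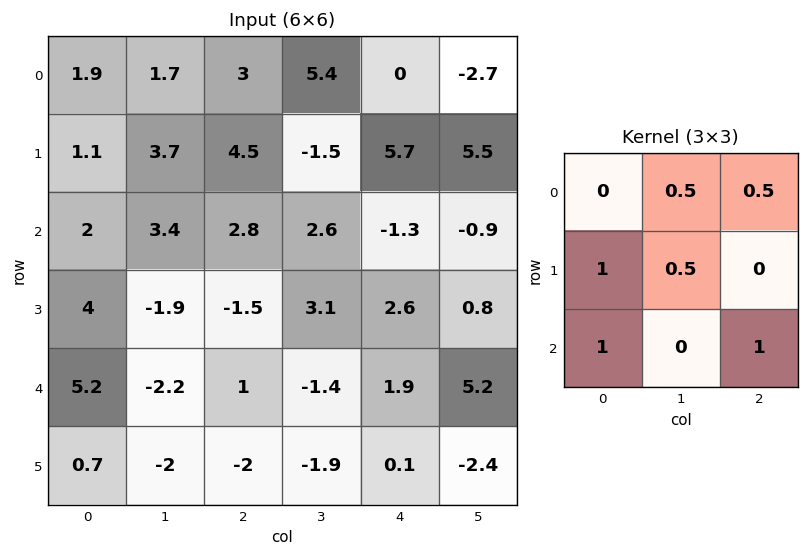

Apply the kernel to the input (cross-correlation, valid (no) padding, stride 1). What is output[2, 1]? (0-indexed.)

The receptive field on the input at this output position is [3.4 2.8 2.6 / -1.9 -1.5 3.1 / -2.2 1 -1.4]. Elementwise product with the kernel and sum: 2.8·0.5 + 2.6·0.5 + -1.9·1 + -1.5·0.5 + -2.2·1 + -1.4·1.

-3.55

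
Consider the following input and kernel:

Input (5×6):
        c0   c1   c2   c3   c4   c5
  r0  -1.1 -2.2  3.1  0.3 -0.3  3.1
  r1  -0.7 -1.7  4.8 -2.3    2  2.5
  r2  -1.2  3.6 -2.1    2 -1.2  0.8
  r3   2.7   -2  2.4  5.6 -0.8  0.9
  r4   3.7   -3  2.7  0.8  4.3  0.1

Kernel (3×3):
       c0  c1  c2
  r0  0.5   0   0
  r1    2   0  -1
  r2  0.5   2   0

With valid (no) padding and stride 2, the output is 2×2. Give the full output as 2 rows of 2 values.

-0.15 12.1
-1.75 7.5

Output[0,0]: The receptive field on the input at this output position is [-1.1 -2.2 3.1 / -0.7 -1.7 4.8 / -1.2 3.6 -2.1]. Elementwise product with the kernel and sum: -1.1·0.5 + -0.7·2 + 4.8·-1 + -1.2·0.5 + 3.6·2.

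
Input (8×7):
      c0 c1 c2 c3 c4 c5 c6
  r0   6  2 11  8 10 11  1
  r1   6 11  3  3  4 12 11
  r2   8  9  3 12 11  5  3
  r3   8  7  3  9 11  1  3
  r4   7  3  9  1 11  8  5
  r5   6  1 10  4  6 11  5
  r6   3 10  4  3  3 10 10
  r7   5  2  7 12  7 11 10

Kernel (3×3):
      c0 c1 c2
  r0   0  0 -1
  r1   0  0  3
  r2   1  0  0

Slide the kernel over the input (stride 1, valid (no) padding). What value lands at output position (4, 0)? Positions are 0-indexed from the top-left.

24

The receptive field on the input at this output position is [7 3 9 / 6 1 10 / 3 10 4]. Elementwise product with the kernel and sum: 9·-1 + 10·3 + 3·1.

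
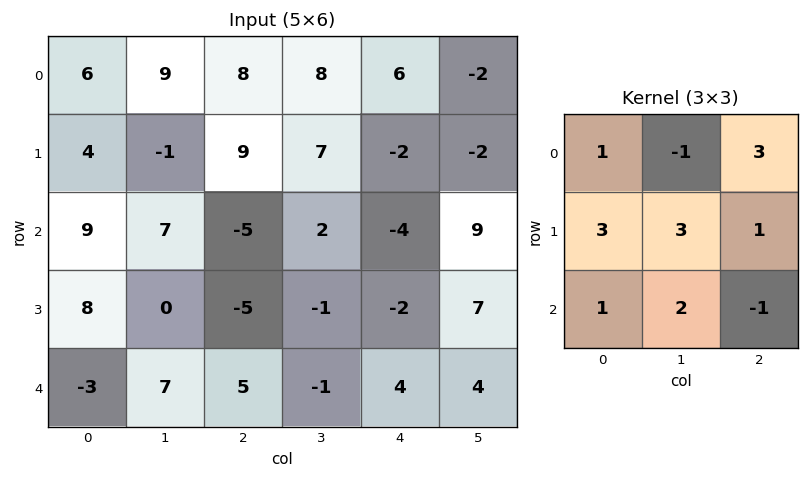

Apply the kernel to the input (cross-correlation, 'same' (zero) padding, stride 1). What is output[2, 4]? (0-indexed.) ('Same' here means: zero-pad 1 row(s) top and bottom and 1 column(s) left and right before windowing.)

-6

The receptive field on the zero-padded input at this output position is [7 -2 -2 / 2 -4 9 / -1 -2 7]. Elementwise product with the kernel and sum: 7·1 + -2·-1 + -2·3 + 2·3 + -4·3 + 9·1 + -1·1 + -2·2 + 7·-1.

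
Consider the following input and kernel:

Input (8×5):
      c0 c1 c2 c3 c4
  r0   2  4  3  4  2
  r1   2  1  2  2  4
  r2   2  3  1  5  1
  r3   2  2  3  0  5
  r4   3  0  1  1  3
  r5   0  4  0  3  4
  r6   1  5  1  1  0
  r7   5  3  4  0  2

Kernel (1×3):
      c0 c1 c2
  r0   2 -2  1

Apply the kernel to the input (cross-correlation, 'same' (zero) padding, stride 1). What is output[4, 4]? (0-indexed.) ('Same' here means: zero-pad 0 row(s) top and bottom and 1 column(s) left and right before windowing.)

-4

The receptive field on the zero-padded input at this output position is [1 3 0]. Elementwise product with the kernel and sum: 1·2 + 3·-2 + 0·1.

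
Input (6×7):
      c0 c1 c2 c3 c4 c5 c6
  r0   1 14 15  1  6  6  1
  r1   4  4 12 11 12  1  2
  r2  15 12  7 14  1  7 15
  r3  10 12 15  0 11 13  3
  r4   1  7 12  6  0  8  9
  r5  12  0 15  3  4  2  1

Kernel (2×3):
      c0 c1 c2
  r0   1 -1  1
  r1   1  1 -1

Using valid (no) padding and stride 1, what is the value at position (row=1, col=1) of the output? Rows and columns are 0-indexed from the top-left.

8

The receptive field on the input at this output position is [4 12 11 / 12 7 14]. Elementwise product with the kernel and sum: 4·1 + 12·-1 + 11·1 + 12·1 + 7·1 + 14·-1.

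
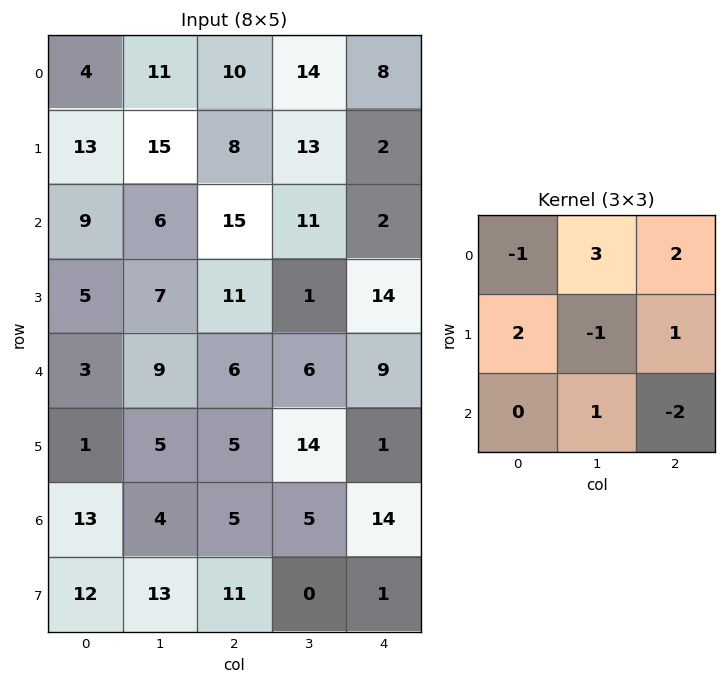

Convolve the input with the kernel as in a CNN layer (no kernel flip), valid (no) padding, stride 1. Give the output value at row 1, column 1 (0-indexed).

52

The receptive field on the input at this output position is [15 8 13 / 6 15 11 / 7 11 1]. Elementwise product with the kernel and sum: 15·-1 + 8·3 + 13·2 + 6·2 + 15·-1 + 11·1 + 11·1 + 1·-2.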